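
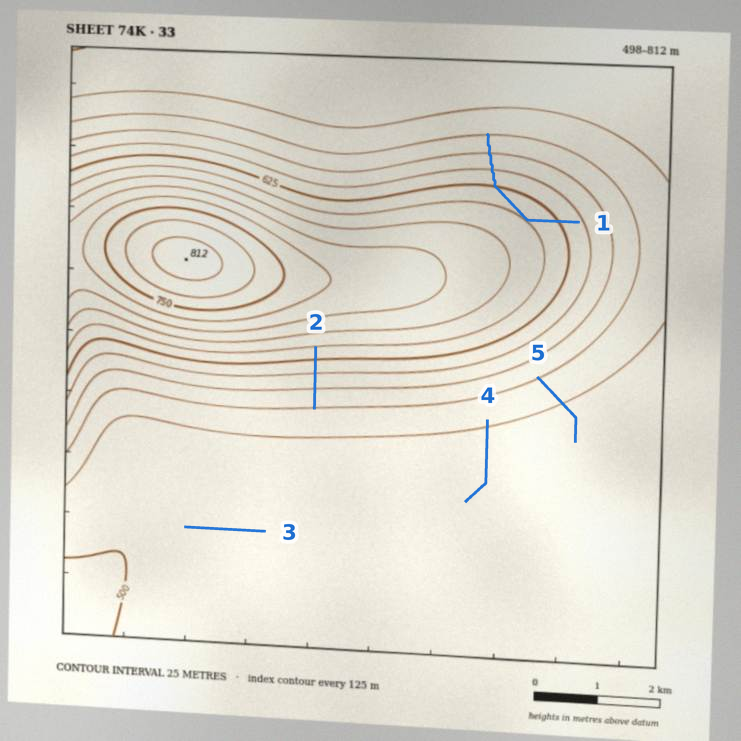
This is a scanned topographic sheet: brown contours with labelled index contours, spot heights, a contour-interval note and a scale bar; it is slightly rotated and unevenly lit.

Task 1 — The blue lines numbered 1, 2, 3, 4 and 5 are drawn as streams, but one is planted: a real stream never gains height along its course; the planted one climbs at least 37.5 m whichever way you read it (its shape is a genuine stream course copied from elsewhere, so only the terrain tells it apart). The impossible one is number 1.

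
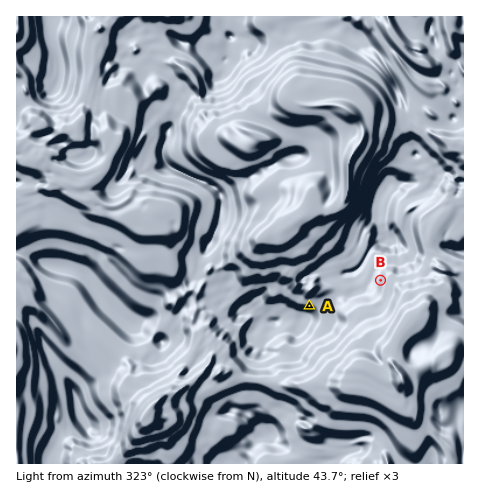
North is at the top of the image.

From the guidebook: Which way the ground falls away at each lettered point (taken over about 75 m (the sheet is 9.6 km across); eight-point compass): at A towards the S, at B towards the W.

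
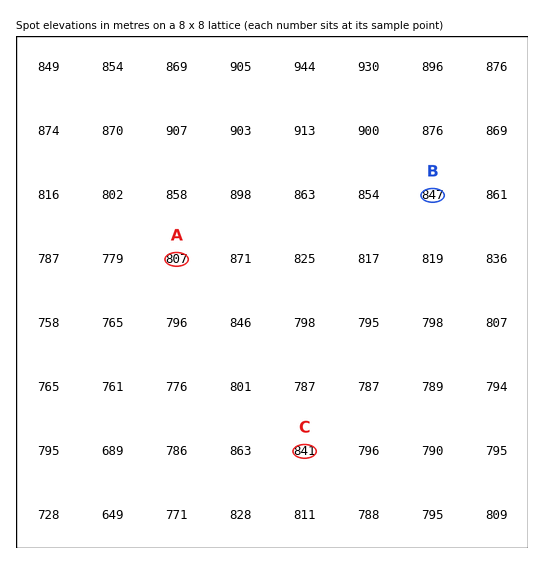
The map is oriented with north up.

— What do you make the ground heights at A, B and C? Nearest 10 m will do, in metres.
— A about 810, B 850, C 840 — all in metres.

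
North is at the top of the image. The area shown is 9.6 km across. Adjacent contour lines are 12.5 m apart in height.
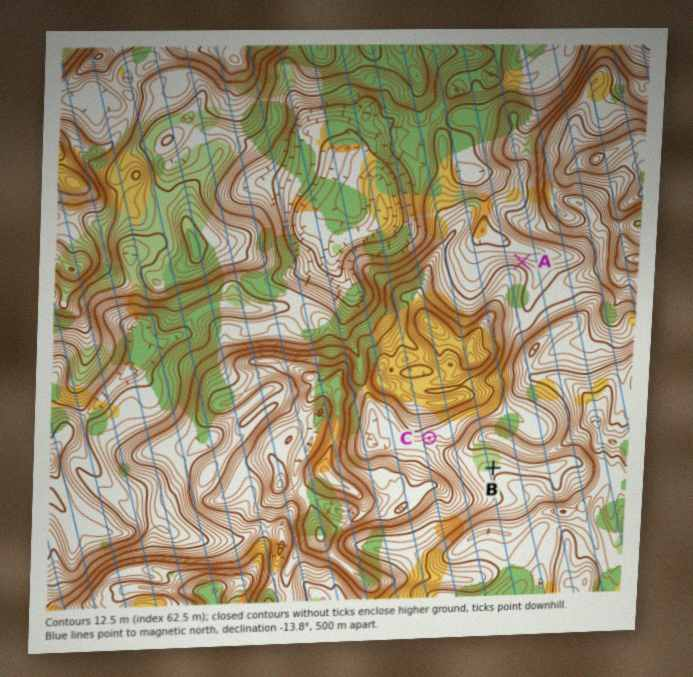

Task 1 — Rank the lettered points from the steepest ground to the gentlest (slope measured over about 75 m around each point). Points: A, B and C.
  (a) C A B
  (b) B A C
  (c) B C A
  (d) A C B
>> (d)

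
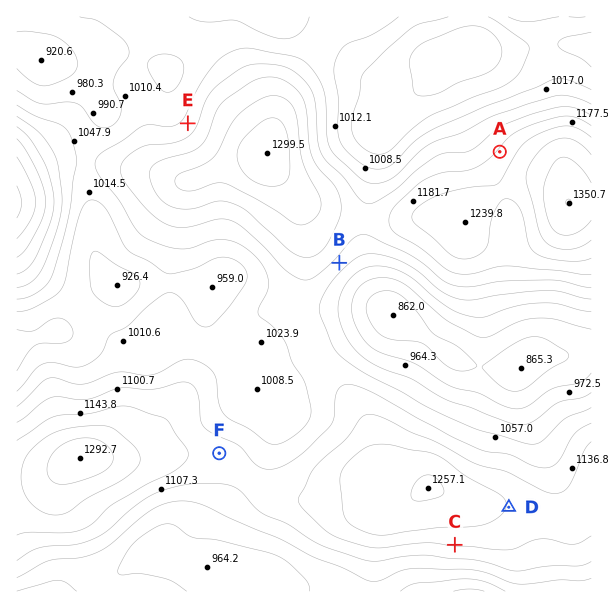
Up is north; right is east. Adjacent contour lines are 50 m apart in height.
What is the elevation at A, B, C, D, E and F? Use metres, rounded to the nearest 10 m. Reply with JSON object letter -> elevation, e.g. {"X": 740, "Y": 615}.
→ {"A": 1160, "B": 1080, "C": 1150, "D": 1200, "E": 1070, "F": 1130}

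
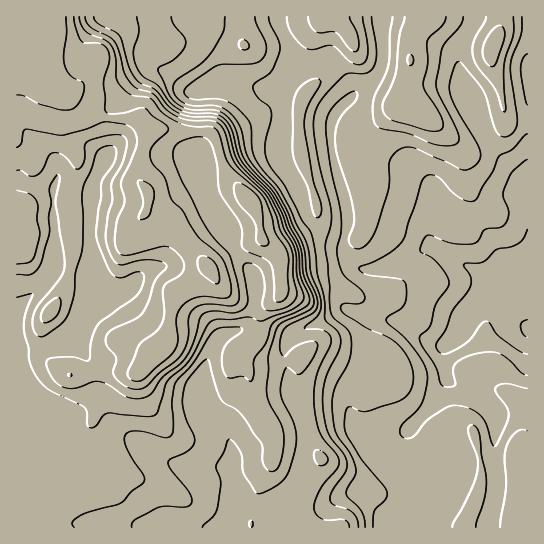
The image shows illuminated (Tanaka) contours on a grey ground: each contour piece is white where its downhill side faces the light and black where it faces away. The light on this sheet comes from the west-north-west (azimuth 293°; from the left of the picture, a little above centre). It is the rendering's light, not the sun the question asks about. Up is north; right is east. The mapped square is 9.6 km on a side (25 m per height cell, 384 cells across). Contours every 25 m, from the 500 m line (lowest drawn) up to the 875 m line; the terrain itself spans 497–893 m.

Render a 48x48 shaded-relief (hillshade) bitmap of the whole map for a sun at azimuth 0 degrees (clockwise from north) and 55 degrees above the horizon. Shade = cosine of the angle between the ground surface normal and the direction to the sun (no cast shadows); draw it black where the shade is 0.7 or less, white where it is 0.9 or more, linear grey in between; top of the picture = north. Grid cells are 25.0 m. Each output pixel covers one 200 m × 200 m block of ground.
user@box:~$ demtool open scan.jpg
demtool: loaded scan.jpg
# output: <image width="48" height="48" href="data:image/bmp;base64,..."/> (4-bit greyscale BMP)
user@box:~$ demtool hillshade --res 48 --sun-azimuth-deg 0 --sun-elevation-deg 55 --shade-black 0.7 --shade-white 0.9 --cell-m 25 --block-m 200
<image width="48" height="48" href="data:image/bmp;base64,Qk32BAAAAAAAAHYAAAAoAAAAMAAAADAAAAABAAQAAAAAAIAEAAATCwAAEwsAABAAAAAAAAAAAAAAABEREQAiIiIAMzMzAERERABVVVUAZmZmAHd3dwCIiIgAmZmZAKqqqgC7u7sAzMzMAN3d3QDu7u4A////AJmZiImYd3dmZ3iJmJqavMyoeJqqu5eZmZmZiHd3d3dmd4iJmJqZrN24eJqqq6eamaqZiHd3d3d4mZiJiImYiryoeJmZqqiKmaqZmIiIh4iZqpmJh3iYd4mZmZmZmrmJmJqZmZmZiZmqqpmYhmeYZVebuqmZmaqZiJqZmZmZmqqpmZmZh2eYdmirupmZmZmZiZmZmZmZqqmHeImYiIeJmqu7qZmZmYmpmpmZmIiZmYdniImIiZiJvdyqmZmZmImqupmZmIiJh2Z4mZmHeJmavMuZmZmZiIqru5mZmYiHZVeJqph3eKqZqql4iJmZmauqupmZiJiHVWeaqod3irqZmZhmZ3iaq8ypmZiHd4iGVWeJmYZnirqZmYdmVWebvMqHiYhlRWd1Q0Z4mYd4mZmYiIiHdmeKy6iIq4dlRWZVQzRFeHd4mJmId3iZmIiKuYiazYd3mZh3h0EBR4h4mImHd3iamZmqqZqrvIiKzKmJqoQQFoiHiJmHZniZmqu7u7u7vJibu6mImqhjJIqYZoqpdniZq7y7vMzMzJd4qqmZmrqXVHq6dXrMqZmrvMuYm7u8y5dVeaq7u7qZdUZ5hjWLzMu8zKh3iaqqqZl1aKvMu6qYdTEUdAADnMuqqYiIiKqqmIu5eJq7y6mHUxAUdQAAWamIiIiId5qqmIrcmJmqu6mXUyJomGRXiIiZmZmId4mqmWe8qJmImqqpdleZmYibqZq7qpmYiImpmVWLuZl2Z5vLl4qpiIibqau7u6qZqpiJmUVpmIhkNGiZmaunVoh4mamImquqqYd3iGZoiIhlM0Vnm9yVRYl4mZdmd4q6h2ZneIh3iIdnZWZorNyXZ6y5iIh3d3iYZnd2eJmIiJiJmHeJvLqYib3ah4mIiIiHeIh2eJmZiZmaqYiau6l3iqvKiJmYiIiIiYh3iJmZmZmqqYmqupdmiru5iZmZiIiIiHeJmKqZmZmZmZmrqYdnrMypmpiYiIiIh2iZmaqZqYmYiZmrqYiM/9uZqpiJmZiIh3iImZh4mHmqmrqqqZnP/9qJqpiJmZiId3d4iId3h2m7u7uqmZrv/rmJqYiZmYh2Z3d3d3eGV3iauqqZmYrNy5mJqYiZiIdlV3iHZ3iGaIZomoiIiIqqqZmamZmIh3VEV5mGZoh2d2RFeId3iJupiJmZmZmYdkNFeaqGVph3dmZVaJq83e7KmJmZmZqoZDNXm7qGZ4d3d3iJmr3////bqZmYiZqoZVaKu6mHiWZ3eIiavN7////LqpmXZ5qpiImruph4mVeIiIibz/7d3e26qpmoVniaupq7qZd5qXiZmpiaz/2XeKqZiJq6hmZ5upmZmIZomaqZq6iJzdt1RWd3Z4mrqWRIqoiIiHVomamZmqmJqph3ZVZVVomZmWRHmZiIiHZneJmZmbu6mIiId2d2eIh2ZlV4maqYiIiGV5mZmc/8mImZmHiJqph2VWiZmaqHZ5qoZpmZmt/8mZmamZiaqqh3doqqmamHZ5u6h5mZms7bqZmqqpmaqqiIiJqqmqmHZpu6mA=="/>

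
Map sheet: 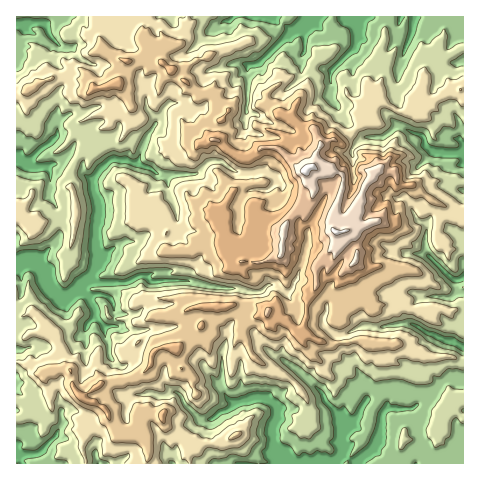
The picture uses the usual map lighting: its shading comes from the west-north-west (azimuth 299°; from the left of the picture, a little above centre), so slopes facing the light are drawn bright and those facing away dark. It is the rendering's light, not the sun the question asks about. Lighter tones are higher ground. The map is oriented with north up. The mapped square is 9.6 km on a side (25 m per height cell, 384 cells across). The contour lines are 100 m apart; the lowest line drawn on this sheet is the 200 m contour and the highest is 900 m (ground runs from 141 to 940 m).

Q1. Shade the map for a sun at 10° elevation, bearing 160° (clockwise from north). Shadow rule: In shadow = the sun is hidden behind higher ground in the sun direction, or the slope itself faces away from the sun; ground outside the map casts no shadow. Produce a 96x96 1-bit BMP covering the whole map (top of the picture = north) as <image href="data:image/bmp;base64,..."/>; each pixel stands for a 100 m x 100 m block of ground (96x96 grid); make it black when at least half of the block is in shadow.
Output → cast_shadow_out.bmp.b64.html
<image width="96" height="96" href="data:image/bmp;base64,Qk2+BAAAAAAAAD4AAAAoAAAAYAAAAGAAAAABAAEAAAAAAIAEAAATCwAAEwsAAAIAAAAAAAAA////AAAAAACAAAMAAAABgAY+AAH/AAGAIAADAAY/AAF/gGAAAAAAAAc/AAAHgGAAAAAAAAOfgAAj/DAAAAAAAACPgAAB8DAAA/gIgAEPgAAA4APwD/4IgAPnwAAA+APwP/8AwAHmAAAAeAAgP/+B8AHCAAAAfwAAB//B8ADidgCAfwACD//h/ABj/gCAfAGHHn/9/ABx/wAAGDD/+D///OAx5/AwALb/8B/8gEA4A/jgAeP/8B/4QAAQEfCABgD/5z/wYYAAAPfwB4Afg/2AJwAAACfgP+APADgADgAAAA8AN/8AABgAHgAAAA44B//gAQgAfAAAAAAfF//wDgwA+AAABAB////wTAwD8AAAAAD////4AAwH4AAAAAH////4AAwPgAAAAP/////8AAweAAAAB///////4AwAAAAAB/4/////8A4AAH8/w/78////8AYAAP////zw3///+AYAC////+Dw7///+AMAA+H//wAh////hgMACMD//gAD///4AAHATDBgUAAH+///4AD8fDAAAADP//8/+AAeODgAHgz///7f//j/MBgAD/7v///v////6AAAD///////////+AAA////////////+wAAAAb/3///////nwAAAB//h/////wfHwAAAH//AfP//8AcDwAAAH7+wPz//5AADgwAAfj4wH8f/zgAB6YY//DwwH+AAAf4B5eP/8DjQH/wAAf/B8OP/8AD4B8AAAf/h+GD/4AB4B///Af/h+C//wCB4Cf/+AP/h/AQAADA8CH+f8GHh+AAAIMAYDAff4AHh8AAAJgAADgFPgADg/4ABMAAAHwAOAAfwf5wDsAg4H4APAAf4fc8xMAx4HwAPwAf4Pc+yAC94HwLPACP8PeewAOfwHgfoZGP+Puf4A/HgHgfh7jP+HuP4D/ngH4eh/j/+HvP4P/DwMYOf/z/+H3GAP+5wMAP//t/+D3gAP799HB///f/+B3gHMH/9nv//+//4AHwHn//8H//////4AXwH///8H/8f///zAf83///+H/4Af4Pn3/+///5+T/wAPjAP///3//+OB/4ACHgP/////7PnAA8AAfw/7////wHzEAcAAf//5v//8AD5gAdt/f//+f//xwB9wAfP////////wgB4YAPH////////AAAwOAHD/P/////8AAAfAAHD+P/////wAAAPwABD/P+////gAAAH8AQ//H9////AAAAAPAA/+T////8YAAAAAAA//7////45AAAAAAMTx/////wbsAAAgAMIJ/////gfmDgL0AAAf/////ofn7wH/gEA9/////sfj/+B/4GG//////sfj////4DH//////0fD////wAAf/////2fj////wA+D///3/2f1////iB/A///z/7f1///+f7/4H////7P9z//5/7v/A////9v9z////gB/wf///8/8/////H9/+f//3+3u/////f8/////n8Xuf/////8//////8fmf/////8//////8f2L////v8//////+fzD///zv+///z/H+Pzg="/>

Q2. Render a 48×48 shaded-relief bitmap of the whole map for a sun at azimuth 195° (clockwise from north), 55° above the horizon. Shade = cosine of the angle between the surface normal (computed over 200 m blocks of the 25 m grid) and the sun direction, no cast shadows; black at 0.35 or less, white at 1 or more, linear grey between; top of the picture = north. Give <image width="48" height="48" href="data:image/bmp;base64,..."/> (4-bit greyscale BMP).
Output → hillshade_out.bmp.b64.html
<image width="48" height="48" href="data:image/bmp;base64,Qk32BAAAAAAAAHYAAAAoAAAAMAAAADAAAAABAAQAAAAAAIAEAAATCwAAEwsAABAAAAAAAAAAAAAAABEREQAiIiIAMzMzAERERABVVVUAZmZmAHd3dwCIiIgAmZmZAKqqqgC7u7sAzMzMAN3d3QDu7u4A////ALuYzdrP/s3I3dzO7/ypvd3dydt4zNzMu8zJm8vt7u257cze7tuq3d3cu8yZvMzMu93di93s7dyM7aiazbmK3u3Ku7y6q7zMu+3Nys3uyqqe2mREWJeLrN25q6vLupu8u83d26veqavOqFeVIlibmbuYrLvLqJq7vMzMzc7siaqndH7bcyRpuqt4zdm7mamqy7vN3u7YeYZCFO/KmnRs3dlc7dvMzMuau6vd3tmqq7qpjex2zt3u7cOe7LzN3d26mL3t7YaZrN7t7+hJ7u///Db/y73d3d3Lh93c23Z1Vpzd7rWO3u/+tH79q87u7tzMvct3l1eESXjM3Gfd3d7HSu/qvN7u3d7t7YZmhUeGvcmt253rvdtnz/7M3e7t3tyodMu7t1d2uLuKqb3LzNmu/v3cve3MzJURJs3cl4dWZGhmZ73L3Mvv/tuGqpVDRCFs7rvKd5lbmavMu7y63M7u7Jhq24eHZF3//culNKqNvMvdzMu87c3tuJm83M7tzf/szJpSJWfLnMyZqru8zKqZd7u7vN3M3uqIeXgjeljJyqt3dmUyEjMTSMzMvMuqqoeIdoY4zqqppiIQAAACVqt0m5zc3Mu7u83bdXVr7surzIRFZnre//7N7pvd7tzMze2kaoaczsy73t3////+/+3//bve3tzMzLYE7bnNzLqqmu////7dy73v68i97NmYdSA+++7sq6isqJrO3d7duYmr2LmM3KZmd2buzO/uqqe97KqamKzLqqu6uaur3Zic3b3tqt7c66i77t26qKq7urzLuZy8zLre7azLmuu73Keprd7cqrzburuoab6rmrzcqWvLzriJq6eqm8zLerzLqrqXOc2ol6hnVn3d3HmGq6abq8qYbLqpq5qZZszHp5hkRc3spoqHzIStu7l3jKiHq5h3d63amVqGre2mVJd5q2XN3Kh1iGZpmIeHmr3Nqku97rhniVNJiWnIuUI2p3Z7Y4mKzN3NpprdxxRnd0aLiKzYQRSu7u2Xbe3O26u5YnWJUTNEVay92b3cmbvu7v3c7u3v6lVzAUIAE3U1d+3KvKzd7+28zd7v+Wrdt2WFaVAAIjWsu+3ajMu83b2avMvddVRoeImGZHMzETruzN3Lu9y8vM25q5h3hlh3m7owBLzcV8/s3d2727zMzNzLu4h5l3ibzIMBKc7avv/dzN283MzMzdnNqZqaqIm8uGITa7ur7u3Mvu3M3u/u3rndu83KdqvIRoZUvKq7qqur3t3N3d7u/prN3ey4Y5d4hGZovJupiZqb3Xm83Lq72ovM7sd4c4dIpzeKuZqJmZqpqUV6q7dGea3d7HeGVXU2h1h6h4iIiJmpdXd2eHabu83dlWrKiKllZXishneYqJmah6mGZFrtuIvKeHm7ve3EVpi7uXiZqYiamrllaqq6ZoupupZGrN27V6h4qpiai3mZmoZnzcqWiauHZ5hDR5mal5h4iaqqi4mZl4ibuaqZqph2R5mYVUNGu6mJiKqZmampqaqcqZmaqph1aZu6ZTElvaqaiLqJmKi4vA=="/>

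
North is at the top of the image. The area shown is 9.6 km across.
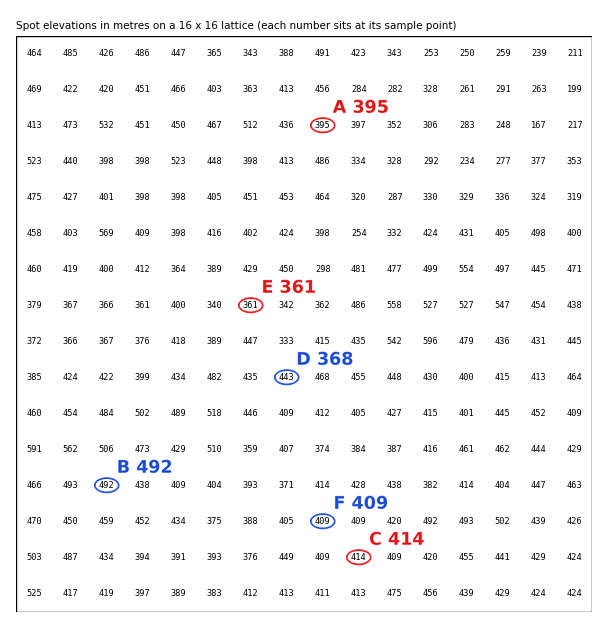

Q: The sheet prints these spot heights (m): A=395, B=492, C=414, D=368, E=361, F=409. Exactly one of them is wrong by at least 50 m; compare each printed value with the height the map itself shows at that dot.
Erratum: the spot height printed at D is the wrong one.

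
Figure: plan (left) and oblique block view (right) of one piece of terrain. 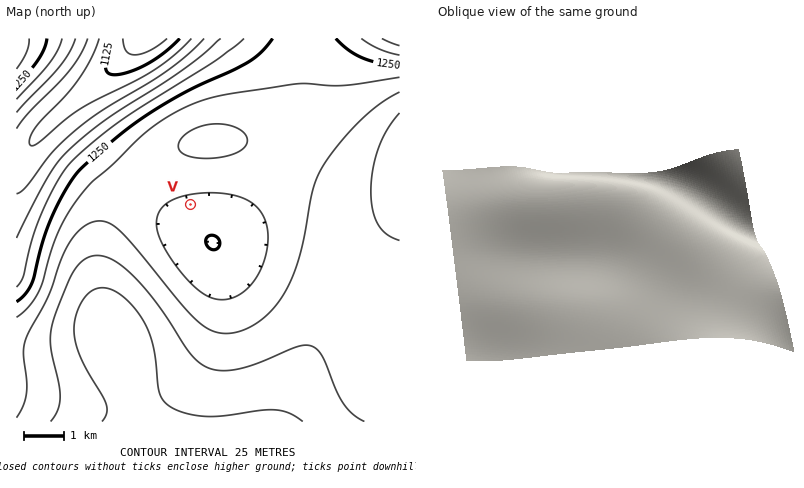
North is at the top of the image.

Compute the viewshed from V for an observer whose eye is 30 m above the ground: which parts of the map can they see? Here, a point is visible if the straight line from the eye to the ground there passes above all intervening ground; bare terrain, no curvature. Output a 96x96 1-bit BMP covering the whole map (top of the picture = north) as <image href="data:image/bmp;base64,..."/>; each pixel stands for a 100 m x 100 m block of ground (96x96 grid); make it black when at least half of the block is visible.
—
<image width="96" height="96" href="data:image/bmp;base64,Qk2+BAAAAAAAAD4AAAAoAAAAYAAAAGAAAAABAAEAAAAAAIAEAAATCwAAEwsAAAIAAAAAAAAA////AAAAAAAAAAAAA/////gAAAAAAAAAA/////gAAAAAAAAAAf////wAAAAAAAAAAf////wAAAAAAAAAAf////wAAAAAAAAAAf////wAAAAAAAAAAf////4AAAAAAAAAAf////4AAAAAAAAAAf////4AAAAAAAAAAf////4AAAAAAAAAAf////8AAAAAAAAAAf////8AAAAAAAAAAf////8AAAAAAAAAA/////8AAAAAAAAAA/////8AAAAAAAAAB/////+AAAAAAAAAD/////+AAAAAAAAAD/////+AAAAAAAAAH/////+AAAAAAAAAf//////AAAAAAAAA///////AAAAAAAAB///////gAAAAAAAH///////gAAAAAAAP///////gAAAAAAAf///////wAAAAAAA////////wAAAAAAB////////4AAAAAAD////////4AAAAAAH////////8AAAAAAH////////8AAAAAAP////////+AAAAAAP////////+AAAAAAf/////////AAAAAAf/////////AAAAAAf/////////gAAAAA//////////gAAAAA//////////wAAAAA//////////4AAAAA//////////4AAAAB//////////8AAAAB//////////8AAAAB//////////+AAAAB///////////AAAAB///////////AAAAB///////////gAAAB///////////wAAAB///////////4AAAB///////////+AAAA////////////gAAA////////////8AAA////////////8AAA////////////8AAAf///////////8AAAf///////////8AAAP///////////8AAAP///////////8AAAH///////////8AAAD///////////8AAAB///////////8AAAA///////////8AAAAf//////////8AAAAH//////////8AAAAD//////////8AAAAA//////////8AAAAAf/////////8AAAAAH/////////8AAAAAD/////////8AAAAAA///+Af///8AAAAAAH//gAH///8AAAAAAAfgAAB///8AAAAAAAAAAAA///8AAAAAAAAAAAAP//8AAAAAAAAAAAAH//8AAAAAAAAAAAAD//8AAAAAAAAAAAAA//8AAAAAAAAAAAAAf/8AAAAAAAAAAAAAP/8AAAAAAAAAAAAAD/8AAAAAAAAAAAAAB/8AAAAAAAAAAAAAAf8AAAAAAAAAAAAAAP8AAAAAAAAAAAAAAB8AAAAAAAAAAAAAAAAAAAAAAAAAAAAAAAAAAAAAAAAAAAAAAAAAAAAAAAAAAAAAAAAAAAAAAAAAAAAAAACAAAAAAAAAAAAAAADAAAAAAAAAAAAAAADAAAAAAAAAAAAAAADgAAAAAAAAAAAAAADgAAAAAAAAAAAAAADwAAAAAAAAAAAAAADwAAAAAAAAAAAAAADwAAAAAAAAAAAAAADwAAAAAAAAAAAAAAA="/>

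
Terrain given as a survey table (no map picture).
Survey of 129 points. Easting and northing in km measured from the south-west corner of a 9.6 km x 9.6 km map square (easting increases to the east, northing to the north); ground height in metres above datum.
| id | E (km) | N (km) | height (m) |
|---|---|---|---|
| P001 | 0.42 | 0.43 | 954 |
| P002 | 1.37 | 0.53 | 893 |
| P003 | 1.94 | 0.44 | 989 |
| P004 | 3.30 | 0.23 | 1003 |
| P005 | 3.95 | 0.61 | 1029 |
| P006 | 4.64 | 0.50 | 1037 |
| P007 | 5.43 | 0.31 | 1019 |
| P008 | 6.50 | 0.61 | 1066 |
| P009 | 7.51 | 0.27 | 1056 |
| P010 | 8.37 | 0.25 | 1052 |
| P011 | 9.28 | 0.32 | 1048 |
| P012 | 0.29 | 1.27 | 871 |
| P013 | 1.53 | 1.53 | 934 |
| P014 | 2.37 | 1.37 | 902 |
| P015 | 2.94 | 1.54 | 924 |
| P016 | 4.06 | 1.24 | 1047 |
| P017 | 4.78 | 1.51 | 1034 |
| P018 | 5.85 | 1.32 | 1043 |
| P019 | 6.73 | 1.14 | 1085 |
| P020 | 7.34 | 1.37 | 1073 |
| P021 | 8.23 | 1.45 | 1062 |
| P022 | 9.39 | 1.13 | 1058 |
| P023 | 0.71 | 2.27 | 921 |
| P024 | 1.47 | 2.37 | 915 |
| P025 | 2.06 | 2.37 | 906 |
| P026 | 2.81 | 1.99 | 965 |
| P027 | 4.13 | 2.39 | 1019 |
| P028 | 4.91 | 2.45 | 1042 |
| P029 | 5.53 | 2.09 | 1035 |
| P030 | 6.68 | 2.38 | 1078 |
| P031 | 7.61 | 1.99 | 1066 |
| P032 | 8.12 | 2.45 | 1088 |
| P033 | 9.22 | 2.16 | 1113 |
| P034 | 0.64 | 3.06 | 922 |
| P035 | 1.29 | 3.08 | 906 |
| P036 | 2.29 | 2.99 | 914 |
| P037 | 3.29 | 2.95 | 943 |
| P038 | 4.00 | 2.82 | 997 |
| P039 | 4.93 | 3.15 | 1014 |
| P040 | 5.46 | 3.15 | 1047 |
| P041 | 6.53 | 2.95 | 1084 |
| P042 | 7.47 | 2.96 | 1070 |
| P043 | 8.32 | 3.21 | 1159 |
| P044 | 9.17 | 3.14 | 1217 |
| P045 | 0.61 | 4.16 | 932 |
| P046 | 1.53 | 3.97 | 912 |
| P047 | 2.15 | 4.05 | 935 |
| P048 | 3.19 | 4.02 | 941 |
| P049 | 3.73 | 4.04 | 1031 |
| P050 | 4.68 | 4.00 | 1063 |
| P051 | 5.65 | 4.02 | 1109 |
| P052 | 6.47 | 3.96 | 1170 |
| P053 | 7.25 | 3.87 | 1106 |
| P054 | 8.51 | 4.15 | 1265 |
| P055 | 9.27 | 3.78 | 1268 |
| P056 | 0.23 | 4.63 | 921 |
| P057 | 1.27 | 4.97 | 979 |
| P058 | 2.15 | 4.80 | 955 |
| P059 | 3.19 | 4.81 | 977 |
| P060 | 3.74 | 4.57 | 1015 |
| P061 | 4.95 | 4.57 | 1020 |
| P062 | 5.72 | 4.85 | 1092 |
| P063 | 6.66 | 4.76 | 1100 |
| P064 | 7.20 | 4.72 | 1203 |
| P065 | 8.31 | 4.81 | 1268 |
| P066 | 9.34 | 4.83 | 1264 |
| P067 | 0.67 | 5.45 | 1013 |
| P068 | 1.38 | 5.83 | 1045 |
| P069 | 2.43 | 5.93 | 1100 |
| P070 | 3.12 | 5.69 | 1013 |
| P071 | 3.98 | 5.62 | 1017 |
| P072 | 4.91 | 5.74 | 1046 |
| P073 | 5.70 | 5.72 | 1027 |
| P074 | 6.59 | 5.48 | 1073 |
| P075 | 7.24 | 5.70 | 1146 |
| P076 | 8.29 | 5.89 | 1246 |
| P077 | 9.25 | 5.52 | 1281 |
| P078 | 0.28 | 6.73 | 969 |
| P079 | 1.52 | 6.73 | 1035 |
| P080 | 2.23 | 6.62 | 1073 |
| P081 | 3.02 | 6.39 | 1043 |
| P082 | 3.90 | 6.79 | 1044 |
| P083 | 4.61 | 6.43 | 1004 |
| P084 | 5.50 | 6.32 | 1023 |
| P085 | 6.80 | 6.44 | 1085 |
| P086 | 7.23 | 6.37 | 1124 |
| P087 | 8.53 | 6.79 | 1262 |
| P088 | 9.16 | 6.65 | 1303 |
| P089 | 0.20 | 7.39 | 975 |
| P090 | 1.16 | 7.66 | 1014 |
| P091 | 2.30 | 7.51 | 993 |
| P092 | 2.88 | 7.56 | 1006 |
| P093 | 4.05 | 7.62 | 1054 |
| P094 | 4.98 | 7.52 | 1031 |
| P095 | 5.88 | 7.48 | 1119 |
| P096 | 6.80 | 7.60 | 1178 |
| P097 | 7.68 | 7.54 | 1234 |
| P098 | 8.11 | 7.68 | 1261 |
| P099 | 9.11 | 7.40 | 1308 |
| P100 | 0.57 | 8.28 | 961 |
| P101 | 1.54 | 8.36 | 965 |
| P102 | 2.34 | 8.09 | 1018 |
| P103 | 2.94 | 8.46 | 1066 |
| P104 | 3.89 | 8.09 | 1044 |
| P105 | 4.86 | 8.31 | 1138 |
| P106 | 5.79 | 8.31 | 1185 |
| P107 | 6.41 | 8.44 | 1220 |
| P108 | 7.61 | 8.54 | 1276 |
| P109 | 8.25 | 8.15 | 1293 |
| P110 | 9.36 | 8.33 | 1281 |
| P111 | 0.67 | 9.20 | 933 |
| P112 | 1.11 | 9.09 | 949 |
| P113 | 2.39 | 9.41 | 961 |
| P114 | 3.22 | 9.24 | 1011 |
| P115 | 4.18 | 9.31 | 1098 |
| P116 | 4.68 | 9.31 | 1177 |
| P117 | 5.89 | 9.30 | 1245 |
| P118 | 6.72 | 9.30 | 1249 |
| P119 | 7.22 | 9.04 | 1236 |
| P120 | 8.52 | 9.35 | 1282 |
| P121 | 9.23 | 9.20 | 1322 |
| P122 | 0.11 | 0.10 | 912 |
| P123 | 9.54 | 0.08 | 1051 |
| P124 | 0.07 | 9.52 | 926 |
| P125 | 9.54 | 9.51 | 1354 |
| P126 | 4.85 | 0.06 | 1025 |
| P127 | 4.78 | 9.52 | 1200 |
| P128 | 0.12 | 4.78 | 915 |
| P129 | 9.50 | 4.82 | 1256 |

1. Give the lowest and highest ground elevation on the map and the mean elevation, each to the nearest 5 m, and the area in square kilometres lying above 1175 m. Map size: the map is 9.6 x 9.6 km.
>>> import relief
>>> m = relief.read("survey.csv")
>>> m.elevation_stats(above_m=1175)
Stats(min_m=860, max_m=1355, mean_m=1065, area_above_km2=17.4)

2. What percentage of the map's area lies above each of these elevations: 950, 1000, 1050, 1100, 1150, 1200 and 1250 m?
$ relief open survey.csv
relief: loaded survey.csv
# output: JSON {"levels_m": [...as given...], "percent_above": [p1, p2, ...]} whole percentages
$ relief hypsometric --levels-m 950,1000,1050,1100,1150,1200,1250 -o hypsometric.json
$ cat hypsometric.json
{"levels_m": [950, 1000, 1050, 1100, 1150, 1200, 1250], "percent_above": [84, 71, 48, 28, 22, 16, 11]}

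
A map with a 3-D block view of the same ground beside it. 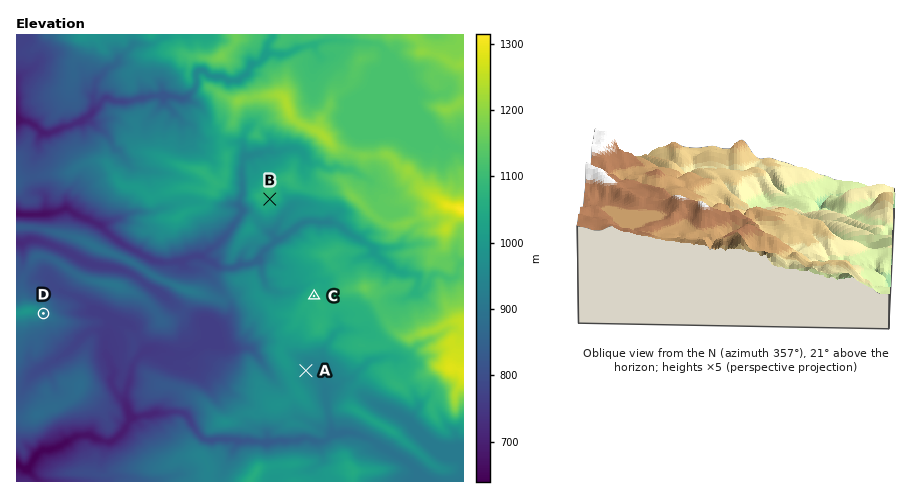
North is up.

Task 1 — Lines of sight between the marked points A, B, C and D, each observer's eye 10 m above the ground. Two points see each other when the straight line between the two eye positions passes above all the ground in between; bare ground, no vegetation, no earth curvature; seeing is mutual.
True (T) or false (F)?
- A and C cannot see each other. T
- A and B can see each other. F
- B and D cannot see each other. F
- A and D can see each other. F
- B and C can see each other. T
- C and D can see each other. T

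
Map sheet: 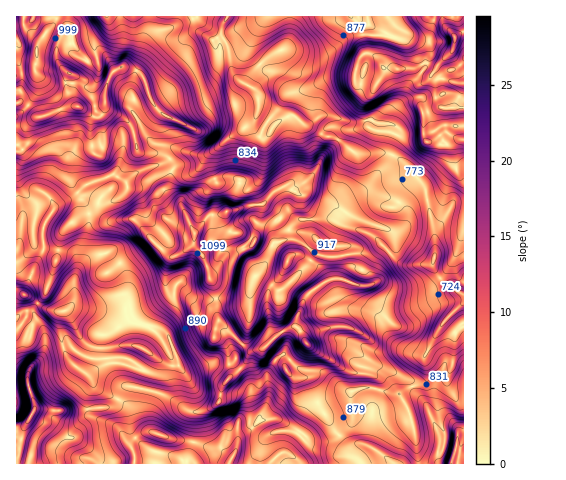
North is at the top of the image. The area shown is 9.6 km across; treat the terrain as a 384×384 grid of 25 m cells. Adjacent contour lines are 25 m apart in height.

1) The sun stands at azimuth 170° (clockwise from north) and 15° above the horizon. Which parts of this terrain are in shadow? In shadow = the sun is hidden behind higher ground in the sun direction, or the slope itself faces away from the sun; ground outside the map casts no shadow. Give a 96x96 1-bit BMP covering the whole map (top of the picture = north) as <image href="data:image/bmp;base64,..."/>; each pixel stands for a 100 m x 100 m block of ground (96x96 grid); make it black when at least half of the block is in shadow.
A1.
<image width="96" height="96" href="data:image/bmp;base64,Qk2+BAAAAAAAAD4AAAAoAAAAYAAAAGAAAAABAAEAAAAAAIAEAAATCwAAEwsAAAIAAAAAAAAA////AAAAAAAAAAAAAAAAAAAAAAgAAAAAAAAAAAAAABgAAAAAAAAAAAAAAAgAAAAA4AAAAAAAAAgAAAAH4AAAAAAAAAgAAAAPgAAAAAAAAAAAAAAAAAAAAAAAAAAAAAAAAAAAAAAAAAAAAAAAAAABAAAAAAHAAAAAAAAAAAAAAAPgAAAAAAAAAAAAAAPgAAAAAAAAAAAAAAfg4AAAAAAAAAAAAAbj8MAAAAAAAAAAAALB8AAAAAAAAAAAAAAA4AAAAAAAAAAAAAAA4AABAAAAAAAAAAAAwAAfAAAAAAAAAAAAAAA4AAAAAAAAAADAAAAAAAAAAAAAAQDgAAAAAAAAAAAADwDwAAAAAAAAAAAADAD4AAAAAAAAAAAAAAD4AABgAAAAAAAAAAD4AAHAAAAAAAAAAAD4AAAAAAAgAAAAAAD4AAAAAABwAAAAAADwAAAAAADwAAAAAADgAAAAAAD4AAAAAAAAMAAAAAB9wAAAAAAB4AAAAAB/4PgAAAAD4AAAAAA/8AAAAAIAAAAAAAA/8AAAAAOAAAAAAAAZ+AAAAAHwAAAAAAAB+AAAAADwAAAAAAAA+AAAAABgAAAAAAAAfAAAAAAAAAAAAAAAfgAAAAAAAAAAAAAAPwAAAAAAAAAAAAAAD8D4AAAAAAAAAAAAB+P8AAAAAAAAAAAAAf+AAAAAAAAAAAAAADwAAAAAAAAAAAAAAD4AAAAAAAAAAAAAABgAAAAAAAAAAAAAQAAAAAAAAAAAAAAAeAAAAAAAAAAAAAAAcAAAAAAAAAAAAAAAAAAAAAAAAAAAAAAAAAAAAAAAAAAAAAAAAAAAAAAAAAAAAAAAAAAAAAAAQAAAAAAAAAAAAAAAYAeAAAAAAAAAAAAAAAfAAMAAAAAAAAAAAAfAAf+AAAAAAAAAAAPAA//wAAAAAAAAAAHAMf/4AAAAAAAAAADAPP/8AAAAAAAAAAAAf/4eAAAAAAAAAAADP/wOAAAAAAAAAAAAP5APAAAAAAAAAAAAH///gAAAAAAAAAAAAP//8QAAAAAAAAAAAH///4AAAAAAAAAAAH///4AAAAAAAAAAAD///8AAAAAAAAAAAD///+AAAAAAAAAAAB////AAAAAAAAAAAA/f//AAAAAAAAAAAAfP/+AAAAAAAAAAAAEH/4AAAAAAAAAAAwAB/4AAAAAAAAAADwAAcwAAAAAAAAAAPgAAAAAAAAAAAAAAAAAAAAAAAAAAAAAAAAAAAAAAAAAEAAAAAAAAAAAAAAAAAAAAAAAAAAAAAAAAAAAAAAAAAAAAAAAAAAAAAAAAAAAAAACAAAAAAAAAAAAAAAAAACAAAAAAAAAAAAAAACAAAAAAAAAAAAAAHDAAAAAAAAAAAAAAPAQAAAAAAAAAAAAAOA9AAAAAAAAAAAAAAA/gAAAAAAMAGAAAAA/AAAAAAAGA/AAAAB/AAAAAAAH//BAAAB+AAAAAAAH/wAAAAB8AAAAAAAD/AAAAAB8AAAAAAAAAAAAAAB4AAAAAAAAAAAYAABwAAAAAAAAAAAwAABwAAAAAAAAAAAA="/>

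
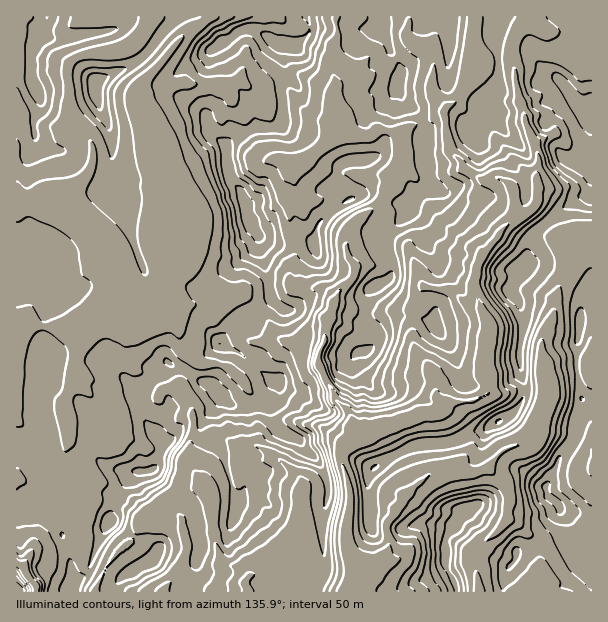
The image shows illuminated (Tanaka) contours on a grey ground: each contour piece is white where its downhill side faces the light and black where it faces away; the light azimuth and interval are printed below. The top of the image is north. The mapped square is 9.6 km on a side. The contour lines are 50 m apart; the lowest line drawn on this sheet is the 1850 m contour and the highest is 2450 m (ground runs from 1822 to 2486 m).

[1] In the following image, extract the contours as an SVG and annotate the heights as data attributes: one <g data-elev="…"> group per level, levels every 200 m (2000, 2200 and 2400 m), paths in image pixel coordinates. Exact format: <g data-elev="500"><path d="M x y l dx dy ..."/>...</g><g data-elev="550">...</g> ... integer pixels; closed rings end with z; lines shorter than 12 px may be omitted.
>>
<g data-elev="2000"><path d="M228 591l-1-9 6-9-3-7 1-2 12-8 21-12 12-10 9-10 6-17 1-18 8-13 8 4 3 3 0 24 9 38 4 11 4-31 7-24 1-10-2-14-11-34-3-17 9-2 7-6 3-4-1-4-7-9-2-16 12 12 16 10 6-2 15 2 21-6 6-5 2-4 1-8-3-10 3-8 2-17 3-6 22 11 20 13 4 1 7-15 4-29-2-7-9-15-1-6 7-2 2-12 11-33 7-4 15-17 9-4-8 14-10 13-8 13-3 18 5 14 15 19 4 11-4 36 3 10 0 12 7 8-1 4-5 5-27 16-22 16-11 3-22 2-9 2-21 11-26 9-3 2-1 3 2 14 4 10 7-10 17-15 15-8 12-4 31-3 23-7 9 7 15-10 19-8 9-9 10-23 2-10-2-20 2-19 2-8 3-3 1 1 3 10 8 12 5 21 1 15-8 21-3 16-6 13-7 7-11 4-9 1-6 5 0 5 4 10 2 18-3 14 1 9-16 14-13 5 12-15 5-13 0-17-4-6-7-3-14 0-24 5-10 4-8 4-6 7-4 7-13 9-4 5 2 2 10 3 5 8 2 15-4 18-4 8 10 10"/><path d="M474 591l0-16 2-4 4 5 5 15"/></g><g data-elev="2200"><path d="M24 591l-1-3-6-6"/><path d="M85 591l23-45 16-18 5-17 9-10 7-3 21-16 5-12 3-15 9-12 5-11 2-9-2-9 3-6 3 1 1 2 3 17 2 2 12-5 9 0 6-3 22 4 9-5 6 4 12 13 12 5 12 3 3-1 2-4-2-4-14-9-6-8 4-4 12-5 4-6 8-4-2-12-7-9-11-26-9-9-4-6 3-2 12-3 15-15 9-23-1-3-5-5 1-1 7-5 13-2 4-4 2-7-1-30 2-8 3-6 14-12 15-5 1 1 0 3-10 15-1 7 4 14 10 18-13 14-7 11-1 7 4 10 0 4-5 9 0 9-9 8-7 12 0 19 2 3 11 5 4 0 15-10 10-11 7-14 1-7-4-9-8-8-2-4 5-11 18-15 4-7 0-11-5-22 1-9 14-9 12-2 6-3 7-10 8-3 12-12 9-14-2-4-13-8-1-3 2-7-7-12-1-29-3-12 5-8 12-1-7 11 1 13 3 11 5 12 18 15 6 0 16-11 5-7 20 4 1-4-8-23 1-12-4-9 1-7-1-20 0-7 2-1 8 28 5 13 5 6 1 11 6 9 7 3-3 9 6 18 20 21 0 3-7 18 1 3 27 3"/><path d="M116 582l3 2 15-5 9-6 15-7 6-14 1-4-1-5-5-1-4 1-10 11-20 13-7 8z"/><path d="M17 528l19-3 5 1 8 7 6 12 3 10-1 11-6 12-3 13"/><path d="M563 525l10-1 6-8 1-4-2-5-19-18-1-15 3-15-1-3-8 11-16 15-2 4 4 14 6 7 4 11 6 5z"/><path d="M17 468l3 2 6 10 0 3-9 6"/><path d="M576 344l2 1 3-3 4-18 0-12-4-5-3 3-3 7z"/><path d="M519 309l3 1 2-5-3-17 13-14 5-10-1-6-10-9-4 2-18 16-1 3 2 8-6 10 5 9z"/><path d="M17 307l10-2 5 1 9 14 3 2 3 0 16-7 17-12 9-10 3-8-2-4-8-6-4-26-10-13-15-9-23-10-4 1-9 4"/><path d="M17 181l10 7 15-7 24-3 11-4 5-4 4-6 3-9 0-14 3 0 4 9 1 12-3 12-7 15 0 6 4 6 31 30 8 14 11 27 3 3 2 0 1-6-8-23-2-10 5-35-2-13 1-9-6-22-4-29-6-23 0-12 7-12 21-17 23-25 7-4-1 7-28 36-2 8 4 13 20 35 9 28 9 18 13 21 6 14-1 18-5 22-7 16-14 16 2 7 8 11-5 9-6 19-3 4-3 2-8-6-4 0-29 12-10 2-5-1-16-7-5 0-6 5-8 9-3 7 0 3 9 15 0 3-3 5 1 10-2 1-12-2-4 3-1 6 4 16 0 17-3 9-8 6-2-2-2-6-8-39 2-7 7-11 5-36-4-6-13-11-7-4-6 2-7 7-4 14-4 40 0 32-2 2-4 0"/></g><g data-elev="2400"><path d="M254 257l9 0 10-11 2-7-1-11-11-18 1-9-1-6-9-4-5-7-9-6-3-4-4-15-2-20-4-1-9 0-1 2 3 12 2 21 12 34 6 31 6 7 3 9z"/><path d="M285 17l1 4-2 2-33 0-15 4-8 7-10 3-11 10-1 6 3 3 6-1 13-7 12-11 8-1 6 3 9 14 19 13 3 1 6-4 14-1 4-4 2-10 6-12 1-9-1-10"/></g>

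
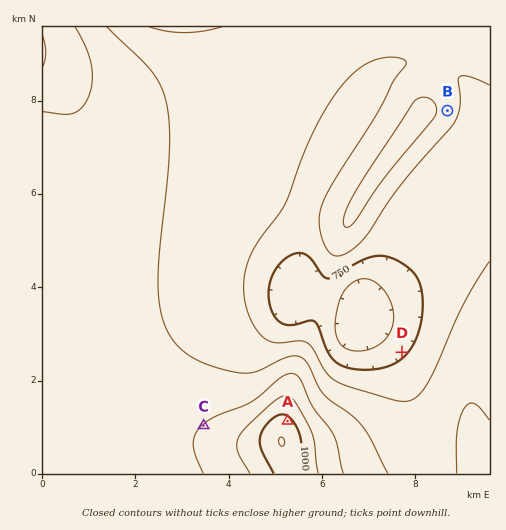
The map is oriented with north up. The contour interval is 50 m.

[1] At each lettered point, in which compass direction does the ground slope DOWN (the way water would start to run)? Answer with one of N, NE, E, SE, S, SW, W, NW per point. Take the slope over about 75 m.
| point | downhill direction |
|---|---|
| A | NE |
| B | E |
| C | NW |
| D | NW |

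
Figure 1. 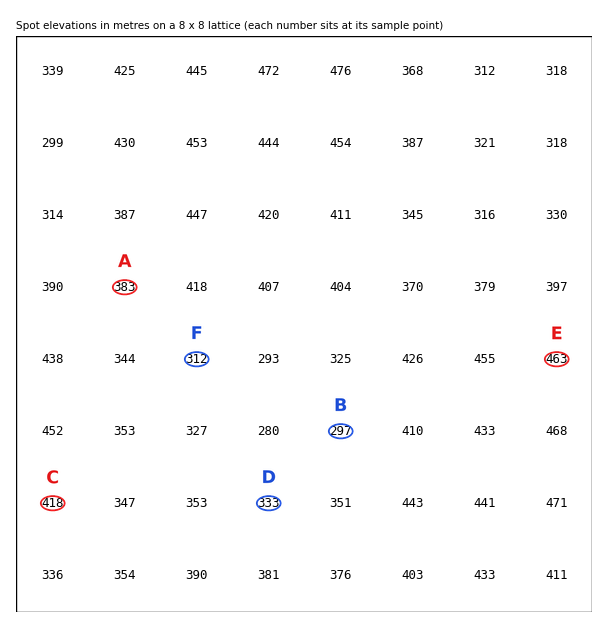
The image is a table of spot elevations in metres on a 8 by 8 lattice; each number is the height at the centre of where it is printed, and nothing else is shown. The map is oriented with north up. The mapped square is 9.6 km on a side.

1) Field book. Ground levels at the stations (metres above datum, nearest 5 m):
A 385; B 295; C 420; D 335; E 465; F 310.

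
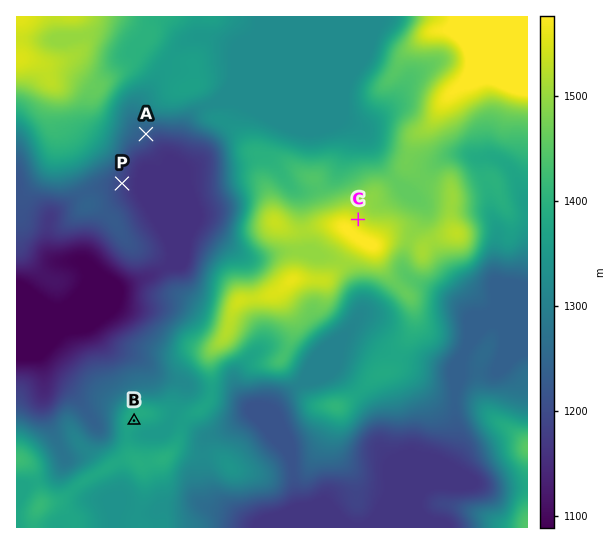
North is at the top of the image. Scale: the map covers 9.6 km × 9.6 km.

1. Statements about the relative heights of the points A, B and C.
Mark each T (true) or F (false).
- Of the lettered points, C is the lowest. F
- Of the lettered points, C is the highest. T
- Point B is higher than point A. T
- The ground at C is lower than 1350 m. F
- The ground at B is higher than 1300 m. T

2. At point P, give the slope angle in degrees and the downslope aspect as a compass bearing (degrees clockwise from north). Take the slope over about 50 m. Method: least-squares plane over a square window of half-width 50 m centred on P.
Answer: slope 8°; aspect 97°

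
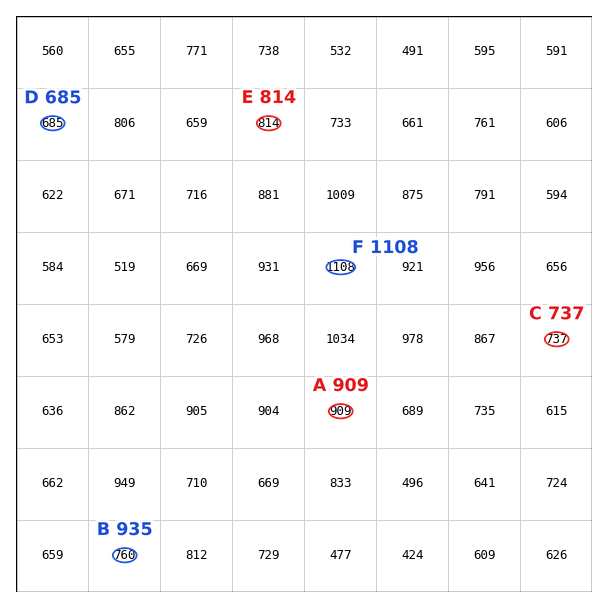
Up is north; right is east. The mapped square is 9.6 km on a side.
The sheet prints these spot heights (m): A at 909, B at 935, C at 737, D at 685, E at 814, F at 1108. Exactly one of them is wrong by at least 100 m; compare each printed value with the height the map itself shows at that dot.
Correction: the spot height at B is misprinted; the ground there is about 760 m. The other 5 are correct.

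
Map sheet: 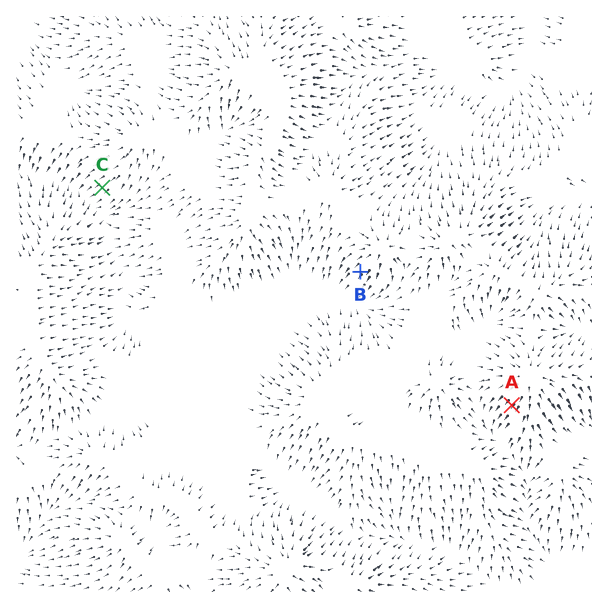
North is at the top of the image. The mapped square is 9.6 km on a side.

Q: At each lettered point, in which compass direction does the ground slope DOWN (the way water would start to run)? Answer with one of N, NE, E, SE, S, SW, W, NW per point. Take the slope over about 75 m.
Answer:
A SW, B SW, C SW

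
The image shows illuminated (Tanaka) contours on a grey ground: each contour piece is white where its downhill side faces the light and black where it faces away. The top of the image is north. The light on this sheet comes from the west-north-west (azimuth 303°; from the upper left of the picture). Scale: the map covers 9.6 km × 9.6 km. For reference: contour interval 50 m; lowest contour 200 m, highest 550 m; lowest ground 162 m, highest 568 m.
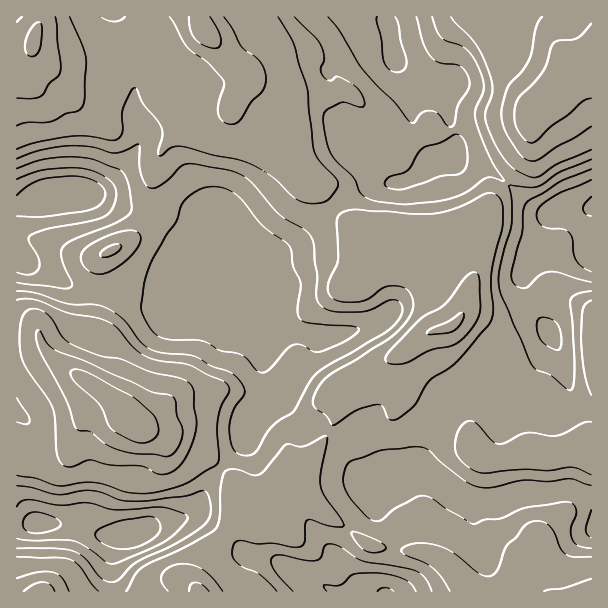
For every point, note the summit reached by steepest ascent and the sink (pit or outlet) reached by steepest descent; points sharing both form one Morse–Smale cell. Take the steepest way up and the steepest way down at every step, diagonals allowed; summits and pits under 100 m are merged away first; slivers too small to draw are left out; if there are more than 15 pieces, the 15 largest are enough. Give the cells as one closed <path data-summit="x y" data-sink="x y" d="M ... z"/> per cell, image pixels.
<path data-summit="128 417" data-sink="71 192" d="M90 193l-28 0-36 13-10 1 0 246 4 3 24 0 24-6 8-12 10-27 9-9 10-8 35 36 19 3 24 13 17 6 21 16 20-22 11-26 36-31 7-15 5-20 6-13 10-6-26-5-18-17-10-5 9-12 5-11 0-19-5-14-11-10-26-13-21 0-24 13-6 0-34-25-36-12z"/><path data-summit="128 417" data-sink="591 207" d="M581 206l-14 0-15 7-10 27-19 33 0 8 6 19 17 27-9-3-13 1-27 15-5 5-5 17-7 15-4 3-15 5-7 5-21 36-12 33 0 6 4 5 15 8 28 20 26 2 24-7 27 0 25-5 22 12 0-291z"/><path data-summit="204 30" data-sink="71 192" d="M200 16l-80 1 12 24 7 22 0 9-5 14 0 25 8 24-4 12-17 24-17 17-13 6 22 11 36 12 34 25 6 0 24-13 21 0 6 3-2-5 2-11 54-46-23-50-23-22-11-1-3 2 13-22 0-6-16-10-9-10-18-21z"/><path data-summit="449 327" data-sink="71 192" d="M333 208l-7 4-26 28-10 7-6 3-18-2 5 4 5 14 0 19-5 11-9 12 10 5 18 17 26 5-10 6-14 40-12 15 0 3 23 25 17 2 7 4 4-1 5-12 2-21 9-11 19-9 62-44 19-4 13-10 15-45 0-12-11-31-23 2-36 10-7 5-39-18-14-9z"/><path data-summit="200 591" data-sink="591 207" d="M332 432l-4 0-28 42-11 11 7 1 6 4 22 24 18 10 27 22 48 6 17 4 12 8 28 28 118-1 0-90-8-7-14-6-6 0-19 5-27 0-24 7-21-1-14-6-19-15-20-9-9 1-34 17-14-11-9-11-6-12-4-13z"/><path data-summit="449 327" data-sink="591 207" d="M507 184l-11 11-12 21-8 8-13 6 12 31 0 12-15 45-13 10-10 2-17 7-18 15-16 9-20 15-19 9-9 11-2 21-6 14 14 9 4 13 6 12 9 11 14 11 34-17 13 0-3-5 0-6 19-48 18-25 12-2 10-7 7-15 5-17 5-5 27-15 13-1 7 2-15-26-6-19 0-8 19-33 10-27-9-1-12-6z"/><path data-summit="33 41" data-sink="71 192" d="M119 16l-103 1 1 189 9 0 36-13 36-1 6-4 17-17 17-24 4-12-8-24 0-25 5-14 0-9-7-22z"/><path data-summit="128 417" data-sink="128 534" d="M105 394l-10 8-9 9-10 27-8 12-24 6-28-1 1 71 15-3 22 0 45 12 29 0 60-18 10-8 12-27 10-12 0-3-20-15-17-6-24-13-19-3z"/><path data-summit="200 591" data-sink="386 591" d="M296 486l-8 0-2 2-8 12-3 16-24-10-6 0-9 9-37 46-5 12 0 12 4 7 276-1-28-27-12-8-17-4-48-6-27-22-18-10z"/><path data-summit="540 102" data-sink="396 57" d="M479 16l-92 0-1 4 5 10 1 18 5 14 8 8 21 12 9 3 15 1-4 6 0 10 5 26 6 15 0 10-3 6 34 10 19 13 22-32 0-27 3-10 26-29 0-7-10-9-38-18-11-14-18-15z"/><path data-summit="204 30" data-sink="396 57" d="M386 16l-185 0-1 7 4 7 18 21 9 10 16 10 0 6-12 21 13 0 23 22 23 49 24-17 24-8 16-3-12-18-9-37-9-15 13-13 15-9 27-5 9 2-1-16z"/><path data-summit="128 417" data-sink="396 57" d="M387 44l-31 5-24 17-4 6 9 14 6 28 11 21 24 26 15 21 11 0 10-4 20-15 19-3 4-7 0-10-6-15-5-26 0-10 4-6-15-1-21-9-17-14-5-15z"/><path data-summit="449 327" data-sink="396 57" d="M456 160l-22 3-20 15-10 4-35 4-19 8-18 13 13 13 14 9 39 18 7-5 30-8 32-5 9-5 8-8 12-21 10-12-18-14z"/><path data-summit="540 102" data-sink="591 207" d="M591 66l-7 4-14 3-36 37-5 13 0 27-23 33 25 23 12 6 9 0 15-6 25 1z"/><path data-summit="200 591" data-sink="128 534" d="M221 468l-11 14-12 27-7 7-73 21-8 29 3 26 85-1-4-6 0-12 5-12 37-46 11-9-5-3-10-24z"/>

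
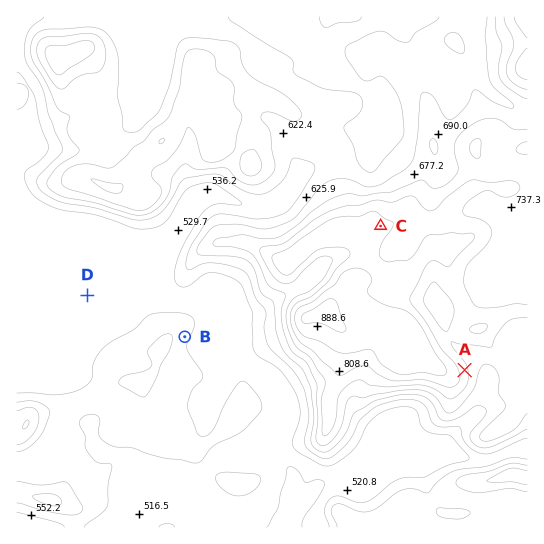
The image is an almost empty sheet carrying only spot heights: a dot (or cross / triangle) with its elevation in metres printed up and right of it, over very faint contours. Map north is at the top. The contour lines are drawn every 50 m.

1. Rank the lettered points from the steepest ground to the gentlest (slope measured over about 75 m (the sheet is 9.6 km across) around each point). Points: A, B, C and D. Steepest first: A B C D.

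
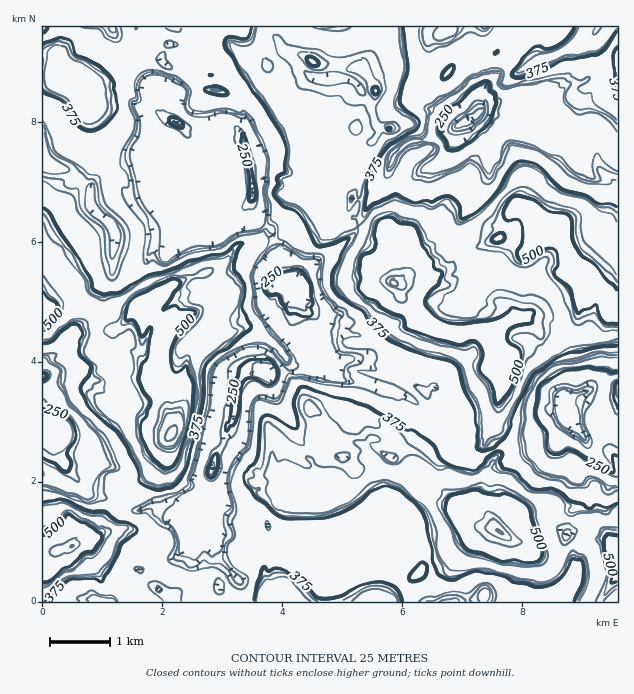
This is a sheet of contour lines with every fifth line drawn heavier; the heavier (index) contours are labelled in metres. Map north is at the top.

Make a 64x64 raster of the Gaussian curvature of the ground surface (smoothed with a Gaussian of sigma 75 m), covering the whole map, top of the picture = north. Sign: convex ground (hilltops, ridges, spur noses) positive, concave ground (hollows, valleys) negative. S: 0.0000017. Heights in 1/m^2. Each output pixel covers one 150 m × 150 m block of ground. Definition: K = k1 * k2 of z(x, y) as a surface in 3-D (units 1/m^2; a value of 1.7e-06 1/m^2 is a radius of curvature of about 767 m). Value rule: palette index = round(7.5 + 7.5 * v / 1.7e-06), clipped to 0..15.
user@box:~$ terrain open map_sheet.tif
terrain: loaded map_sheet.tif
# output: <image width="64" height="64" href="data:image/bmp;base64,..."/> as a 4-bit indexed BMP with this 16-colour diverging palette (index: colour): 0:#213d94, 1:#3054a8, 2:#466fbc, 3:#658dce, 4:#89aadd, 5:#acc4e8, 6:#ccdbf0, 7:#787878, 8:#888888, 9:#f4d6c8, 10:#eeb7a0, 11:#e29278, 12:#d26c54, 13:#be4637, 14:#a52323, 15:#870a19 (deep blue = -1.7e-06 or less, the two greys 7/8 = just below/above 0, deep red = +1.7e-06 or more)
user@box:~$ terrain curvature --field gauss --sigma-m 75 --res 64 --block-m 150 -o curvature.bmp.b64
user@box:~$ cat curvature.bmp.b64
<image width="64" height="64" href="data:image/bmp;base64,Qk12CAAAAAAAAHYAAAAoAAAAQAAAAEAAAAABAAQAAAAAAAAIAAATCwAAEwsAABAAAAAAAAAAlD0hAKhUMAC8b0YAzo1lAN2qiQDoxKwA8NvMAHh4eACIiIgAyNb0AKC37gB4kuIAVGzSADdGvgAjI6UAGQqHAHiHbUs3h3eYd3d3Z5h3d5qYeZm4ZleLQO83d3d4iHdmR6h2h3eHuXd3eWdnyYiIiIh3mXRnd2d4jjd3ZVd5Z0Pozocmd3Znh3iHb5V6yniIiHdmZ3l3VXhneHiLpWmHiKZFOqZ3iId3Z5hHZjZVd3h3d3d4eHZ6h5iHd1aafIand3qHiHd3d0iYdUmHd3d3d3h3d3h3dYl0d4l5pFifZ4d4eWhYmHd3a6eJiYh3iHeId4d4h3eHp0iHiHjdSARHiXh5bZaJd4jGh4mId3eHd3d4h4iHeIiGjId2Z4hmN3aqRneMk5hHerV3iaR3d3d3d4h3d4d4d3iIZ8xneHr2dJm3u3dneDd3V4iHeYeId3d3d3d3h3iHeHdqx3d4dlaGSIevdoa2eHmYiHZod3ZXd3d3d4iHiKd5h3ZniYh4JolWp2iHRHd3aId3d7V3iNmImYd3eId6ZX2Id3iMRol4h5hmh70md3Znd3d4lnd4iHeIiIeIiXhlXZiWe5c3u2eHZ4Z4m4iHY1d4FnZpZ3mIh3iIh4y6aHdFiJiGZoh2U11GV3d2nIdI2pRmQ2pqd4h3eId2VVZ3d3d1V3iolnmPfHiIhndYR5hTVof8a3h5iHd4h4h4Znh2eHlpWUdqlmg1ZZeXeKtXhn75d7tXeHd4iHd5eIeYiXiIm8Z8dYlmmGrnd0qHiHeHkwV3ZWh2d3d3d4mXeMdneIiHcEdnpUfKeId5l3iXiHhd93d2aKV4h4h4hml3dmd3eIdYd2iG3DY2Z3i6SIeWaU/8eId3l4iHZ3eHeIeId3d3h4ylWYxVaYZ3iMhXeGZbac+Ih5d4mYl2d3iHd5iHd3h3iah3SGbbh3d6t3h3d0h4/md3enhneXd2eId3d4d3eIiHVWdMaqiodYc4d6h3mlNhV2eKe9ZGf8eHiHd3h3eIinUTaHtbhqh0t1touHiZRnWIZ4dhqCZ8hneHd4d3d3d4Ztp4eG/Ed3fFiGd2d3h3eKh3hYZWmWd3dnd4iHeId2iJrYd9fKW2eXSod3Z2a4d5p5mHSpxqyIiZRniId4h4eXdphnu3aWaYjDeoh3d5h0qDnnhX7wAniKiZh4iId4uXe3iGJ5u3qamYR4dniHl3aCFcmHrvZViIiId3iHd3nDWKiJdVeHh2eER1fId3eGeMVTeJl3bNZ3dWhnd3d3d2S9R4xndVeHmHRHeJd3iJd2uHeIZnUoZ3d2+Xd3d4h3iKVXaEd3dnd3eWiZV3e4Z3WYiIqEV2d3h3eHd2eHeIiKVHdrl4Z3d2eHeftXhId2h3d3eJVniHeHd3d3eIm4d2ZoeHZ4h4dodI2yMmeFmId4rFd2Z3iHZnWKZpd3pIdXmZh2Z4mHdlmNy/Fnd3TLh3Z7N3h3Wod5hXhmp3mGdZuYiJd4inZ3uEeHdXdEYVyIdXp3iId1mLq0WHh4eHd1yYeIeIiGZ4iYZ3iHdX6peIiaiId46IfleLaXlKx2ZnaIZ4d2eId3mHh3h4eKiGeXd69ld3elddybppm3iGr4d5dnd3d3iHaGeIeHd3hnh3ZFdxN5c5N4WLw1d5WYdXZ4mHd3eHdnddiIh3eIeHeHh2SZd5mbp2p1VW9Gdrl3d3h3Z4eIdFWpeHiHd4h4d6h3dft4d3c4Z6p2lQiHl3d3iIiHd3iX+LtXaHd3eHeIiXd3iGVppjeKSHiER6eGZ3d3eId2aVOIZFZ5iHd4eIlrZ4d3d3ipi30Fh3f6lneIeJiHd3eNmId3h4iHd4iIh3tYh3eHiIdVolaIiJhyRupqtXhjZ3dpd4eIiIiIeHaGh2iHd3d3d3eZh4l3iIc1v4g2eGp2dmh3d51XeJZ4d5aHd4d3d3eHdmlkiFd3eFeEZ3hLm7lmqXh2hkdnd3iZeJd3iIeHeIh2lWemd3d5a3iol6dWiYeuqIp3mYloeHbIh2iIh4d3h4j3n7h4h2hZhTiHhmd3eGV2dlh2d4h3gsV4h4h4iHh3h2Z4p3d3eHp3d2ZXd4ZIdWeHuGZmiHZnhXiXeHeHd3iHaFc2d3d4h0RmTKh3qId7u5eGnZZ5iHeHdneIh4h3d4d4aniIeIiHXYdNqIjoyWWoV5iZdpZ5d4h2mYd3h3eHiIloeHiHh3Z/m6tiNkOKhleHV4dnhriHd3aJd3d3d3d7iGpnd3h4d1eXjuJ3Znduh3h3h3d4iHd3d3Z3d3d3d3yHeWeIh3d3MowwKLd4dzN3d3eHd4Z3ZFV3qGd4lnd3aYeHd4h3eIdvqoZNfphXd3iHeHeIpnds6WeZZ23EVol7V4d3eIh3d2h/hnePynR3eId3eJl3iomKdWqHdTmoiIRYd3d3h3eGdUhDhpd/xXh3h3d4h2epV4mGOXd3Tqd2d3h4h3eIeHVkrHRndnR0V3eHWJZ4dYV3iIeZeIj0eLd4h3d3d4d4iueId3eYnbUGh4iKl3ddp3iJd3bpiqN3h3h3d3iHh3iWpnd3d6l9hteHi6ZndzqIiIlXc6t3Z3h3Z3d4d3Z4eIV3lnd4hidqdrh2Znd4d4dqh3d3VjeHd3d5eIiGjlRZuHeXd3eHZ2Il7Yd4d3iJp2h3eIeIiId3d4l3d4XdZ3eHd4d3d3d3eHdspEd3V3fsmYd3d4d4d3d09ld3d3Z4iHd3eHVnZ3eId2V4R5m2FlNXiFR3d4d4d3F9N3iId3d3d3iHeZyGlmd3d3moZ5lnh3aG+2h4d3d3d3yHd3dldmeIiKdpnfdHdXeIeIp3eI"/>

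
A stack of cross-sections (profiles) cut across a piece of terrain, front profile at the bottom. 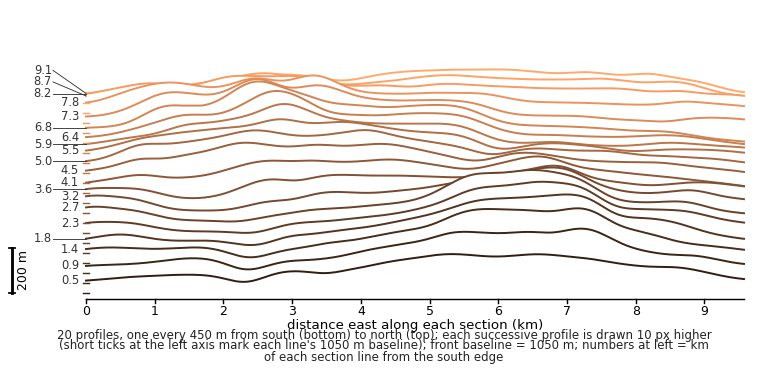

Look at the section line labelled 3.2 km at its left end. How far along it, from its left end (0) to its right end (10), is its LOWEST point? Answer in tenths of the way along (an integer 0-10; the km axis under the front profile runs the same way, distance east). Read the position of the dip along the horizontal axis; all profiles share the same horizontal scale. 2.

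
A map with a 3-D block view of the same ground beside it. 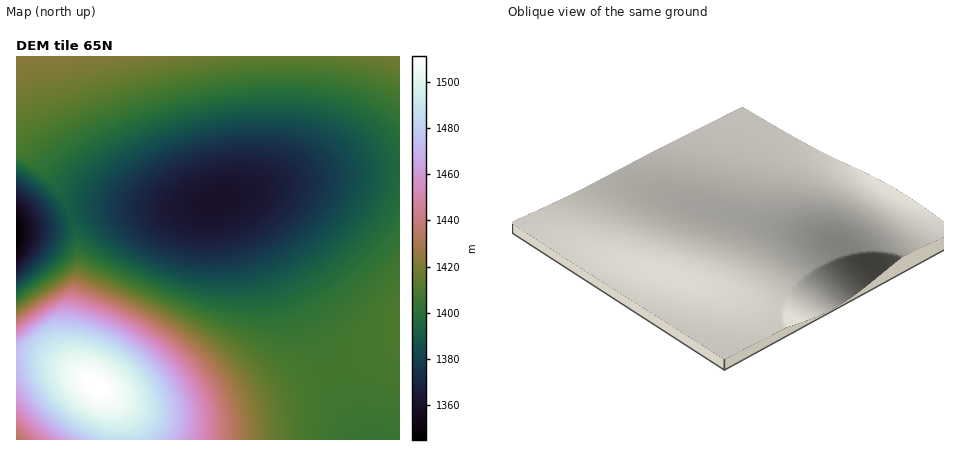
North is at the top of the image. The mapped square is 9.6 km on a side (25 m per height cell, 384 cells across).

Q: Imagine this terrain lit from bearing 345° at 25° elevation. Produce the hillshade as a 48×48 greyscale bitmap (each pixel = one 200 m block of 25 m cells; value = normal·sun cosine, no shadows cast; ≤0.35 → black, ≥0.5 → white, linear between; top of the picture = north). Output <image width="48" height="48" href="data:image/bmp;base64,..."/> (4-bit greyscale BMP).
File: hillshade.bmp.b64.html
<image width="48" height="48" href="data:image/bmp;base64,Qk32BAAAAAAAAHYAAAAoAAAAMAAAADAAAAABAAQAAAAAAIAEAAATCwAAEwsAABAAAAAAAAAAAAAAABEREQAiIiIAMzMzAERERABVVVUAZmZmAHd3dwCIiIgAmZmZAKqqqgC7u7sAzMzMAN3d3QDu7u4A////AFVVVVRERVVVVVZmZmd3d3d3d3d3d3d3d1VVVVVVVVVVVWZmZnd3d3d3d3d3d3d3d2VVVVVVVVVWZmZmd3d3d3d3d3d3d3d3d2ZVVVVVVmZmZmd3d3d3d3d3d3d3d3d3d2ZmZmZmZmZnd3d3d3d3d3d3d3d3d3d3d2ZmZmZmd3d3d3d4iIiHd3d3d3d3d3d3d2Znd3d3d3eIiIiIiIiIiHd3d3d3d3d3d3d3d3eIiIiIiIiIiIiIiIh3d3d3d3d3d3d4iIiIiJmZmZmYiIiIiIiHd3d3d3d3d4iIiImZmZmZmZmZmIiIiIiIh3d3d3d3d4iJmZmZmqqqmZmZmZiIiIiIiHd3d3d3d6mZmaqqqqqqqqmZmZmIiIiIiId3d3d3d8uqqqqqqqqqqqqZmZmYiIiIiIiHd3d3d93Lqqq7u7qqqqqpmZmYiIiIiIiIh3d3d97tu7u7u7u6qqqpmZmZiIiIiIiIiId3d+7u27u7u7u6qqqpmZmZmIiIiIiIiIh3d+7u7Lu7u7u6qqqqmZmZmYiIiIiIiIiId93e7cu7u7uqqqqpmZmZmZiIiIiIiIiIiN3d3cu7u7qqqqqpmZmZmZmYiIiIiIiIiN3d3cu7qqqqqqqZmZmZmZmZiIiIiIiIiMzMzMuqqqqqqpmZmZmZmZmZmYiIiIiIiMzMzMuqqqqpmZmZmZmZmZmZmZiIiIiIiLu7u7qqmZmZmZmZmZmZmZmZmZmIiIiIiKqqqqqZmZmZmZmZmZmZmZmZmZmYiIiIiJmZmZmZmZmZmImZmZmZmZmZmZmYiIiIiImZmZmIiIiIiIiIiIiJmZmZmZmIiIiIiIiIiIiIiIiIiIiIiIiIiIiIiIiIiIiIiHd3d3iIh3d3eIiIiIiIiIiIiIiIiIiIiGZmd3d3d3d3d3d3eIiIiIiIiIiIiIiIiFZmZnd3d3d3d3d3d3d4iIiIiIiIiIiIiFVVVnd3d3d3d3d3d3d3d3iIiIiIiIiIiEVVZ3ZmZmZmZmZmd3d3d3d3iIiIiIiIiERFZmZmZmZmZmZmZmZ3d3d3d3d4iIiIiERWZmZmZmZmZmZmZmZmZ3d3d3d3d3eIiEVmZmZmZmZmZmZmZmZmZmZ3d3d3d3d3d1ZmZmZmZmZmZmZmZmZmZmZmZ3d3d3d3d2ZmZmZmZmZmVVVVVWZmZmZmZmd3d3d3d3ZmZmZmZmZlVVVVVVVWZmZmZmZmd3d3d3ZmZmZmZmZlVVVVVVVVVmZmZmZmZnd3d3dmZmZmZmZmVVVVVVVVVVZmZmZmZmZ3d3dmZmZmZmZmZVVVVVVVVVVmZmZmZmZmd3d2ZmZmZmZmZmVVVVVVVVVWZmZmZmZmZ3d3ZmZmZmZmZmZlVVVVVVVWZmZmZmZmZnd3dmZmZmZmZmZmZlVVVVVmZmZmZmZmZnd3d3ZmZmZmZmZmZmZmZmZmZmZmZmZmZnd3d3d2ZmZmZmZmZmZmZmZmZmZmZmZmZnd3d3d3ZmZmZmZmZmZmZmZmZmZmZmZmZnd3d3d3dmZmZmZmZmZmZmZmZmZmZmZmZg=="/>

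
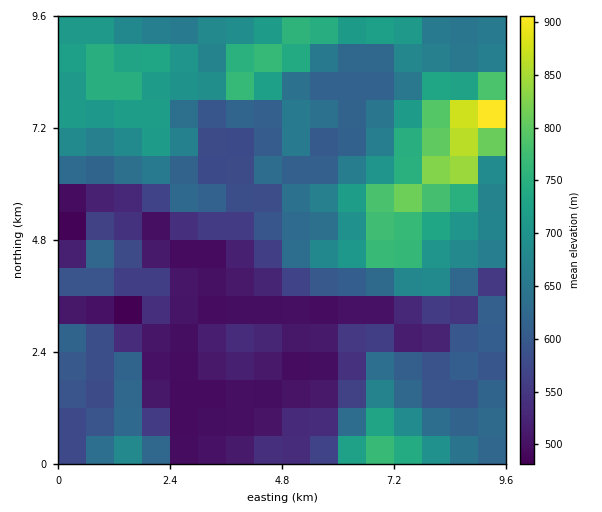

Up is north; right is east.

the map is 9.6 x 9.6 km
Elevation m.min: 470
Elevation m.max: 920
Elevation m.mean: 620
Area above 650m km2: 36.1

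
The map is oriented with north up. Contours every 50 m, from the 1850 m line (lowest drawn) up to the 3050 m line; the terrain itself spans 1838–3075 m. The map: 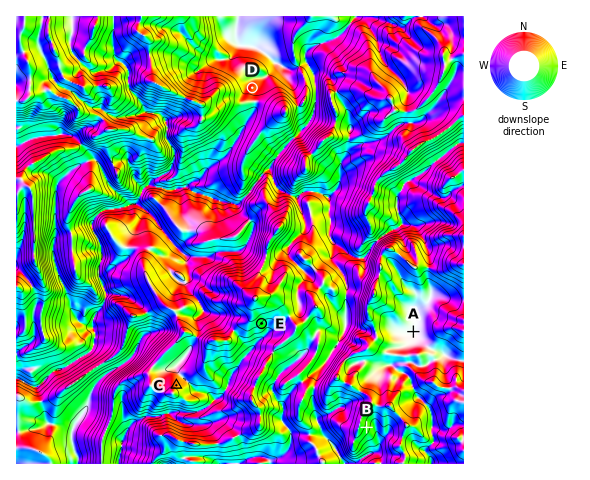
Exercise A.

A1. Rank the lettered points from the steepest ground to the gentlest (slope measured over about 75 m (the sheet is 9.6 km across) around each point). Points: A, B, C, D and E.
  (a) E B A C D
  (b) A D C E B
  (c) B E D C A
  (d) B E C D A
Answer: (d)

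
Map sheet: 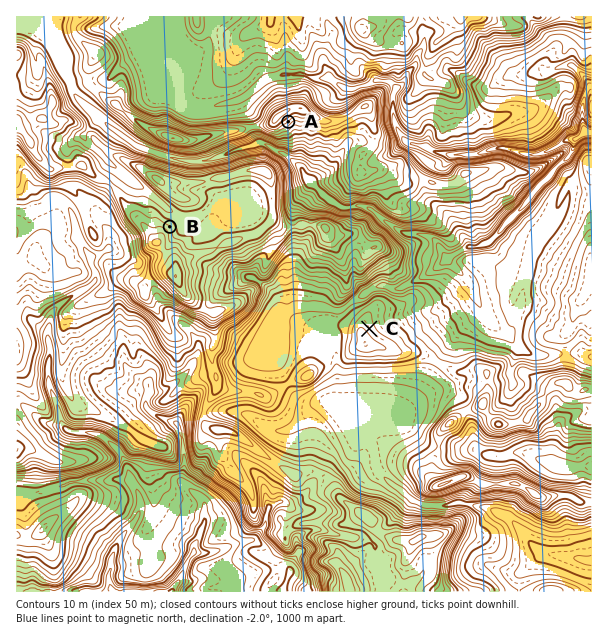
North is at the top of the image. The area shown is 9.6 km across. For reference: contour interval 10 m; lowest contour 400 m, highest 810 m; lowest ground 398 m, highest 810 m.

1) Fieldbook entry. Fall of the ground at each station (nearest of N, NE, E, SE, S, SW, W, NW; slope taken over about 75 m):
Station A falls SE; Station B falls NE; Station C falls NE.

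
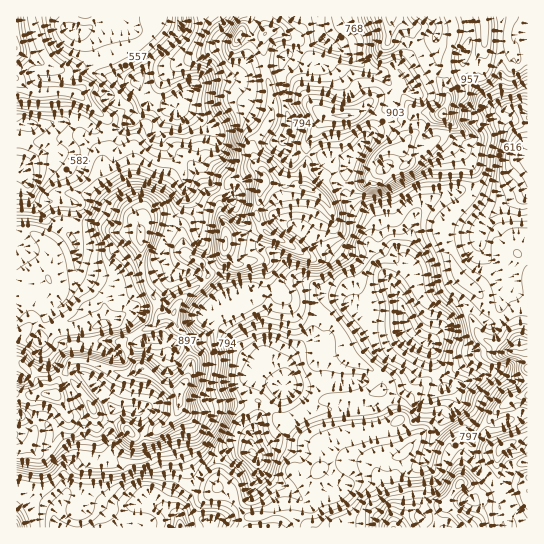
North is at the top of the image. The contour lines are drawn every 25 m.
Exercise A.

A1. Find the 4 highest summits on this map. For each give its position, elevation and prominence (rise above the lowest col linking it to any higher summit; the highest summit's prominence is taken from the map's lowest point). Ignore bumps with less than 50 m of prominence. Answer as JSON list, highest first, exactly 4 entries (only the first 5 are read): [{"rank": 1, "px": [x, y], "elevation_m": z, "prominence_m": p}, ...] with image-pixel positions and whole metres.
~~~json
[{"rank": 1, "px": [185, 385], "elevation_m": 1095, "prominence_m": 678}, {"rank": 2, "px": [442, 114], "elevation_m": 1071, "prominence_m": 196}, {"rank": 3, "px": [55, 395], "elevation_m": 1042, "prominence_m": 68}, {"rank": 4, "px": [225, 245], "elevation_m": 1032, "prominence_m": 136}]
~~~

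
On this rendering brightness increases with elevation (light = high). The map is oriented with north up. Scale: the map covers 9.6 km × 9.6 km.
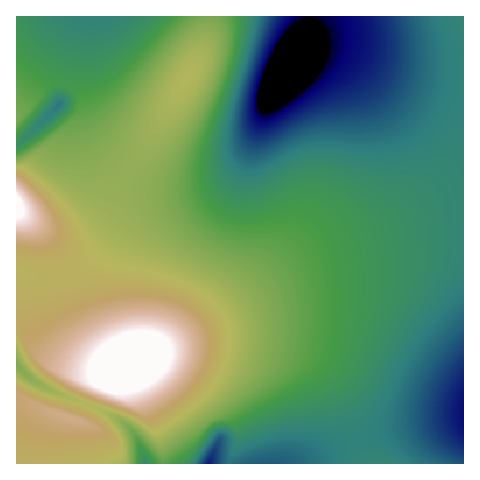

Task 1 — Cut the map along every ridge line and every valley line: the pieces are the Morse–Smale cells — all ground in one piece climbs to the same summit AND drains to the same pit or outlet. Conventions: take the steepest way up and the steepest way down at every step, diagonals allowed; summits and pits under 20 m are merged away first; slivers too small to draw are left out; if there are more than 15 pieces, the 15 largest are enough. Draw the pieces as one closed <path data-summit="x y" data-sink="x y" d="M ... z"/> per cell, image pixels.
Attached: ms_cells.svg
<path data-summit="133 362" data-sink="284 73" d="M463 16l-254 0-3 23-11 28-68 106 25 11 33 4 29-6 15-8 16-19-1 5-15 18-21 13-32 9-26 5-12 5-15 12-17 24-14 14-16 10-20 6-24 0-15-3-1 91 24 21 47 19 8-19 10-9 89-46 97-64 17-10 29-10 84-22 42-4z"/><path data-summit="133 362" data-sink="463 413" d="M463 220l-42 4-105 29-25 13-70 48-68 39 35-8 29-1 41 4 48 12 10 6 10 10 10 14 12 26 17 48 98 0z"/><path data-summit="133 362" data-sink="209 463" d="M217 344l-43 3-24 7-18 9 6 28 22 48 5 25 200-1-21-58-14-24-14-15-10-6-26-7z"/><path data-summit="133 362" data-sink="96 17" d="M208 16l-191 0-1 100 31-29 8-3 12 1 13 12 8 29 11 19 20 20 7 4 4-1 65-101 11-28 3-11z"/><path data-summit="17 207" data-sink="59 105" d="M78 99l-17 3-26 27-19 16 0 65 24 17 17 8 16 0 16-8 16-17 22-36-21-19-11-14-9-19-5-20z"/><path data-summit="17 207" data-sink="284 73" d="M241 162l-12 12-15 8-29 6-28-3-30-11-26 41-12 12-16 8-19-1-37-23-1 61 16 4 24 0 20-6 16-10 14-14 17-24 15-12 12-5 26-5 32-9 21-13 10-11z"/><path data-summit="70 418" data-sink="145 463" d="M18 395l-2 1 1 68 129-1-10-26-10-13-11-8-27-12-7 15-4 2-36-13z"/><path data-summit="133 362" data-sink="145 463" d="M131 362l-15 8-20 15-9 19 28 12 15 12 10 16 6 20 18 0-4-25-22-48z"/><path data-summit="70 418" data-sink="284 73" d="M17 365l0 30 36 18 24 8 4-2 6-13-2-3-45-18z"/><path data-summit="133 362" data-sink="59 105" d="M63 84l-8 0-12 6-27 27 1 27 18-15 26-27 13-3 6 0-9-12z"/><path data-summit="133 362" data-sink="59 105" d="M106 154l0 1 18 16 3 1 2-1 1-3-4 1-7-4z"/>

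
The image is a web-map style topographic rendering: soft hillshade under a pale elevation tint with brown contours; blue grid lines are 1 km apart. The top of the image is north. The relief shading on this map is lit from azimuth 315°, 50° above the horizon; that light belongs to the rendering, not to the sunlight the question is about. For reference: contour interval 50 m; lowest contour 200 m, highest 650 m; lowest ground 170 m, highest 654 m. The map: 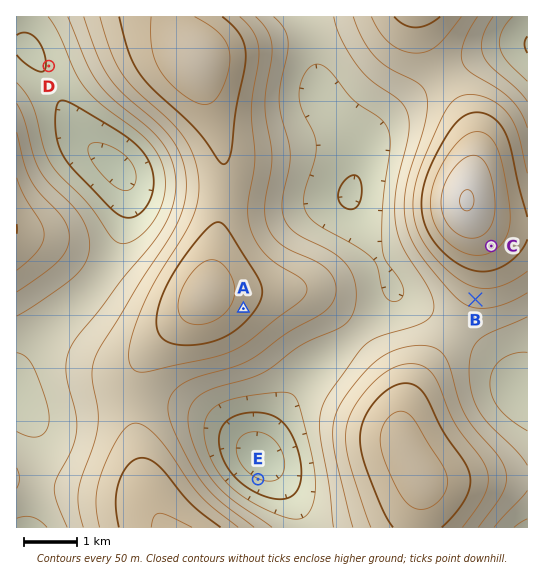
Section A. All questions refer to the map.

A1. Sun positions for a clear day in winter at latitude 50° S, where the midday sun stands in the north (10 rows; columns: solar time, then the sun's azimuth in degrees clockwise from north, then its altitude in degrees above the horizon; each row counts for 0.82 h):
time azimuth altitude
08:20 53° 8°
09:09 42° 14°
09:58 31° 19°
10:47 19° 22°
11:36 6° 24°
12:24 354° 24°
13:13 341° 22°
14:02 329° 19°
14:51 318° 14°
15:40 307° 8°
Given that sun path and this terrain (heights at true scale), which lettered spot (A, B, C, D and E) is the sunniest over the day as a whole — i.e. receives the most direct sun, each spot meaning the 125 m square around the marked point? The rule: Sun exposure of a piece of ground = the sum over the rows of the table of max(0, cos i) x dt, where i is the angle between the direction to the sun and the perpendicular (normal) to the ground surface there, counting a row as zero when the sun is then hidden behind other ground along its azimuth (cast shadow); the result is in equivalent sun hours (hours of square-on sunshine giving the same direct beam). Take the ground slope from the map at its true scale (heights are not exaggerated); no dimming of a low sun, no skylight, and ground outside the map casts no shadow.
E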